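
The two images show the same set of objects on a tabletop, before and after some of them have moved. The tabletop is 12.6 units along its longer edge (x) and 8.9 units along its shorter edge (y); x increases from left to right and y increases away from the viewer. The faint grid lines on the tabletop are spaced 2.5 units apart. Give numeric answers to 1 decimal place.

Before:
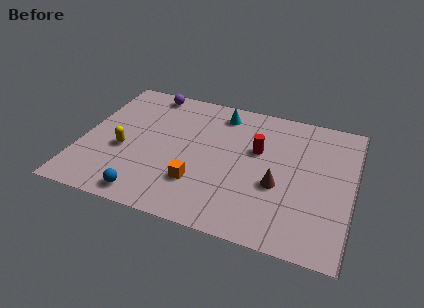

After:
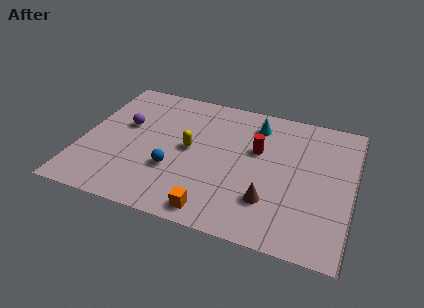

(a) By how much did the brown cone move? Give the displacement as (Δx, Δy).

(-0.3, -1.1)

The brown cone started near (9.2, 3.5) and ended near (8.9, 2.4).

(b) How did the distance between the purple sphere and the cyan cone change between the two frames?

+2.8

Before: roughly 3.5 units apart; after: 6.3. That's 2.8 units further apart.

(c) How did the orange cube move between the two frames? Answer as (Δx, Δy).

(0.9, -1.5)

From the two frames, the orange cube sits at roughly (5.6, 2.5) before and (6.5, 1.0) after.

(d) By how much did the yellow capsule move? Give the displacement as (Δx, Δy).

(3.0, 1.0)

The yellow capsule started near (2.0, 3.6) and ended near (5.0, 4.6).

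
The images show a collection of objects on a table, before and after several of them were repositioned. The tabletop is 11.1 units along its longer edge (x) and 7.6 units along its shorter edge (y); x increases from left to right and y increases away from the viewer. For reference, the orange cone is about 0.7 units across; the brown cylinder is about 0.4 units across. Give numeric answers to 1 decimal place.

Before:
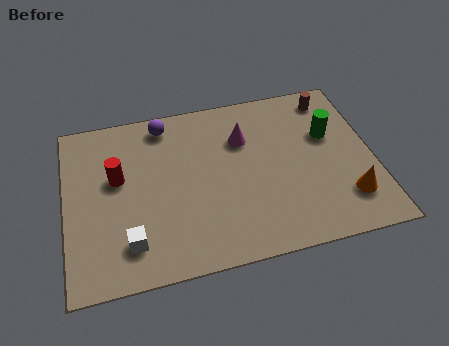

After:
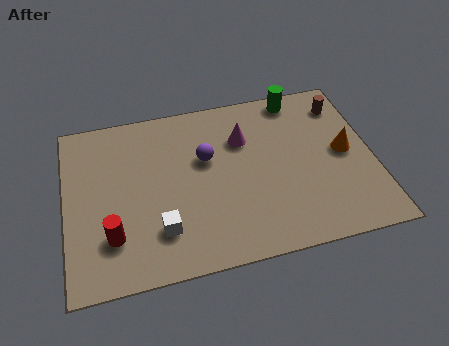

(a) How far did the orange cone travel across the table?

2.1

From (10.0, 1.8) to (10.1, 3.9), the orange cone covered √(0.1² + 2.1²) ≈ 2.1 units.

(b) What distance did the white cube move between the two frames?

1.1

The white cube moved from about (2.2, 1.6) to (3.3, 1.9), a distance of √(1.1² + 0.3²) ≈ 1.1.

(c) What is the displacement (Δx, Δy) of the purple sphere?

(1.4, -1.9)

From the two frames, the purple sphere sits at roughly (3.7, 6.6) before and (5.1, 4.7) after.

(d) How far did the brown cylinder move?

0.6

From (9.8, 6.5) to (10.2, 6.1), the brown cylinder covered √(0.4² + 0.4²) ≈ 0.6 units.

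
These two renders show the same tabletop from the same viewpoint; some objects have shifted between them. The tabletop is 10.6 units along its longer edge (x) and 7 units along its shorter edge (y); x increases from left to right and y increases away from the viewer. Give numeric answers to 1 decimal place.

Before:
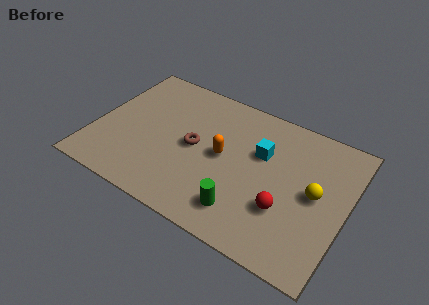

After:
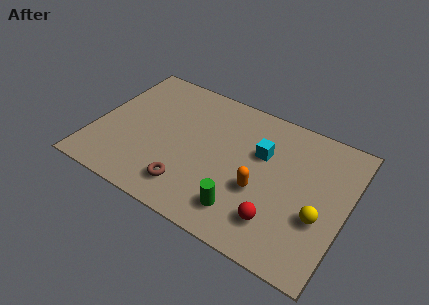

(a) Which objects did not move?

the green cylinder and the cyan cube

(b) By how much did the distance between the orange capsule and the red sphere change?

-1.7

The distance was about 3.1 in the first image and 1.4 in the second, so they moved 1.7 units closer together.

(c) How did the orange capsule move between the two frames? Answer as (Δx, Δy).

(1.7, -0.9)

From the two frames, the orange capsule sits at roughly (5.4, 3.6) before and (7.1, 2.7) after.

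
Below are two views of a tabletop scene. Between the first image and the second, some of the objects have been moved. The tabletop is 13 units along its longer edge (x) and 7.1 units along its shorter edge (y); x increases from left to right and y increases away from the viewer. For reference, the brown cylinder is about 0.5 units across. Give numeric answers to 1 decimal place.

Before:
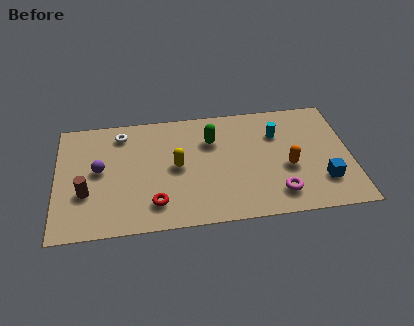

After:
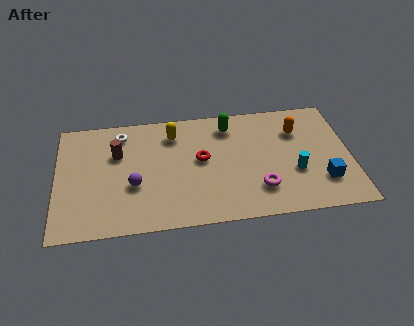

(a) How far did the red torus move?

3.2

The red torus was near (4.3, 1.5) before and (6.4, 3.9) after, so it travelled √(2.1² + 2.4²) ≈ 3.2 units.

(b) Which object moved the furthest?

the red torus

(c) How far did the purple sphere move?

1.9

The purple sphere was near (1.9, 3.8) before and (3.4, 2.7) after, so it travelled √(1.5² + 1.1²) ≈ 1.9 units.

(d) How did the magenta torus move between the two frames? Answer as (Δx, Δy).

(-0.8, 0.4)

The magenta torus was at about (9.7, 1.4) and moved to about (8.9, 1.8).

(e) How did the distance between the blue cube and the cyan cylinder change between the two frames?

-2.2

They were about 3.6 units apart before and 1.4 after — 2.2 units closer together.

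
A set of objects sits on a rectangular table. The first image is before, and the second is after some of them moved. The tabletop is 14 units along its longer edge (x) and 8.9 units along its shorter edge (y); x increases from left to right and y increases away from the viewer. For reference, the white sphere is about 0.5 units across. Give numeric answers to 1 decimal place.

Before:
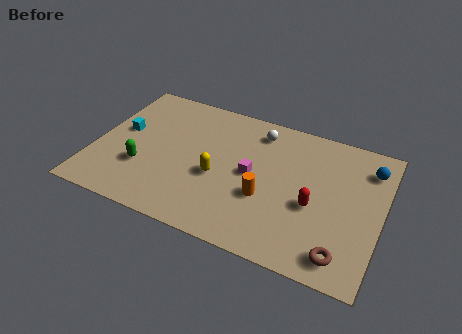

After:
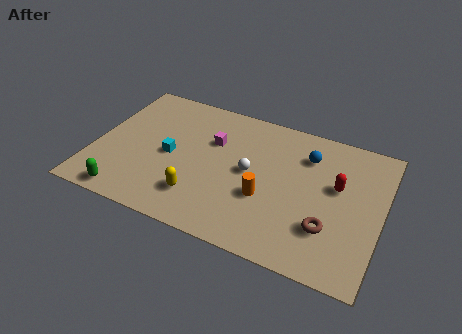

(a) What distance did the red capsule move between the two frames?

1.9

The red capsule moved from about (10.8, 3.7) to (11.8, 5.3), a distance of √(1.0² + 1.6²) ≈ 1.9.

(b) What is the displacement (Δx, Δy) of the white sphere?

(-0.1, -2.8)

From the two frames, the white sphere sits at roughly (7.7, 7.4) before and (7.6, 4.6) after.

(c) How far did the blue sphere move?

3.0

From (13.2, 7.0) to (10.2, 6.7), the blue sphere covered √(3.0² + 0.3²) ≈ 3.0 units.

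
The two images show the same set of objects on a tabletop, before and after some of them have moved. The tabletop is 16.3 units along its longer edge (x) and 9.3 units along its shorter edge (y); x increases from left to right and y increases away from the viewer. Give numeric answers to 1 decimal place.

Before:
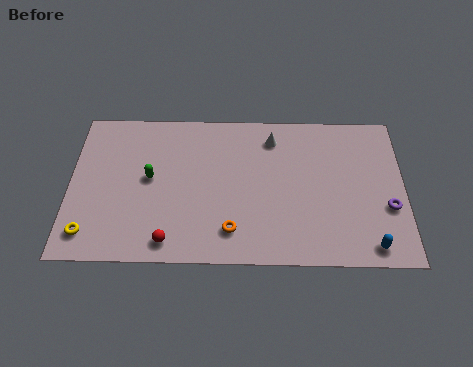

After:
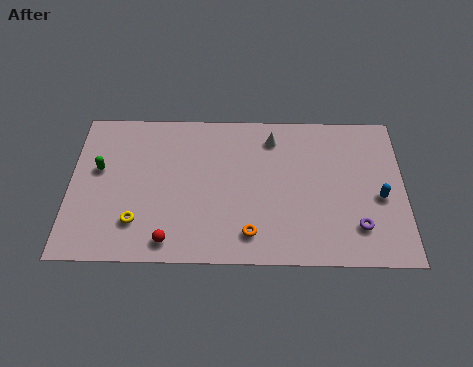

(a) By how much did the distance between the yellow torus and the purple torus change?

-3.9

The distance was about 14.6 in the first image and 10.7 in the second, so they moved 3.9 units closer together.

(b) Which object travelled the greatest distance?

the blue capsule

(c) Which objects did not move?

the red sphere and the white cone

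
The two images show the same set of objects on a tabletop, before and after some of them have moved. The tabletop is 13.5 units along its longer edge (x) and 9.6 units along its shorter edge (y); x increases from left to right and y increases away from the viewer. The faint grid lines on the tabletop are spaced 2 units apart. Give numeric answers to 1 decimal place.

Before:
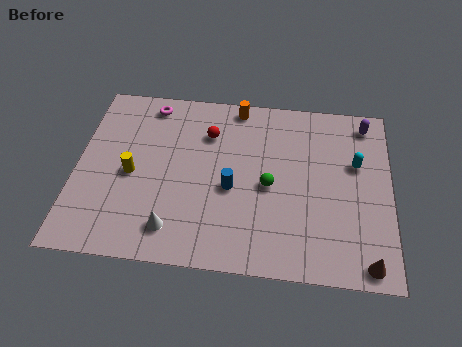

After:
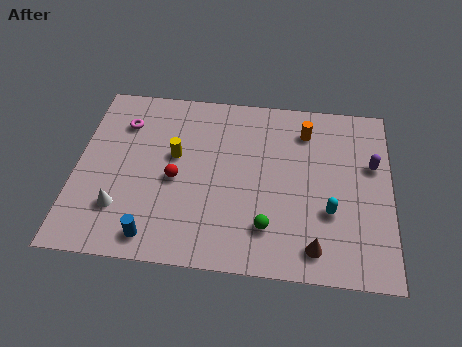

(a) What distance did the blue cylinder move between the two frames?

4.3

The blue cylinder was near (6.7, 4.1) before and (3.5, 1.2) after, so it travelled √(3.2² + 2.9²) ≈ 4.3 units.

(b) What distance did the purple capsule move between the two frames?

2.3

From (12.4, 8.3) to (12.7, 6.0), the purple capsule covered √(0.3² + 2.3²) ≈ 2.3 units.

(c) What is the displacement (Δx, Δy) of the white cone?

(-2.3, 0.8)

The white cone was at about (4.3, 1.7) and moved to about (2.0, 2.5).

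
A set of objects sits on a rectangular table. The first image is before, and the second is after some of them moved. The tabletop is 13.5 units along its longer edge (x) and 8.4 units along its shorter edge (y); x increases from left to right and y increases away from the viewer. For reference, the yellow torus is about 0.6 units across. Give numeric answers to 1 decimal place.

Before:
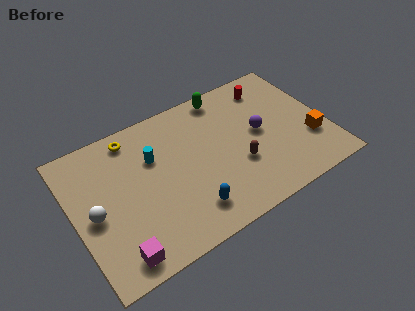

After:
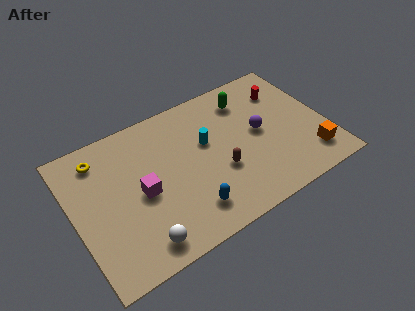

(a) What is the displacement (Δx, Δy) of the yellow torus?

(-1.8, -0.4)

From the two frames, the yellow torus sits at roughly (3.5, 7.3) before and (1.7, 6.9) after.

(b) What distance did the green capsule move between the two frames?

1.4

The green capsule was near (8.6, 7.5) before and (9.7, 6.7) after, so it travelled √(1.1² + 0.8²) ≈ 1.4 units.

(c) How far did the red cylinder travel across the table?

0.9

The red cylinder moved from about (11.0, 6.9) to (11.7, 6.3), a distance of √(0.7² + 0.6²) ≈ 0.9.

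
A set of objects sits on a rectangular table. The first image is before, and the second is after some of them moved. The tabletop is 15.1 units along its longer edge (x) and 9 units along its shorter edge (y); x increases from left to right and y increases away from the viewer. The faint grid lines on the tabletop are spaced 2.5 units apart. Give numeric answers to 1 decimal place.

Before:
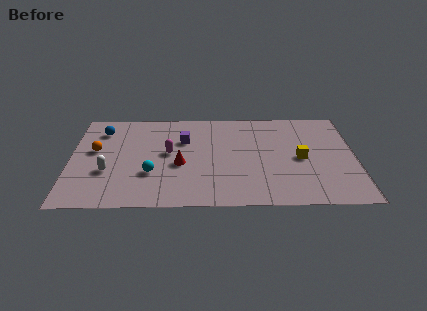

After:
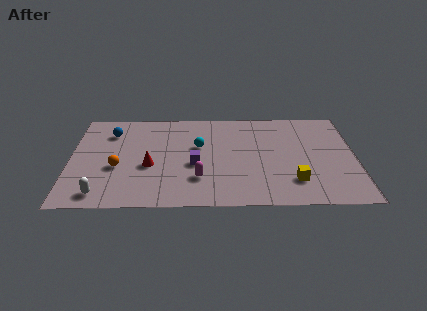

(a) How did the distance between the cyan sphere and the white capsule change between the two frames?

+4.4

They were about 2.3 units apart before and 6.7 after — 4.4 units further apart.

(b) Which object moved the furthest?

the cyan sphere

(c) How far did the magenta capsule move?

2.9

From (5.2, 4.9) to (6.8, 2.5), the magenta capsule covered √(1.6² + 2.4²) ≈ 2.9 units.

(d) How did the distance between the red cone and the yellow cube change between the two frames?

+1.3

Before: roughly 6.4 units apart; after: 7.7. That's 1.3 units further apart.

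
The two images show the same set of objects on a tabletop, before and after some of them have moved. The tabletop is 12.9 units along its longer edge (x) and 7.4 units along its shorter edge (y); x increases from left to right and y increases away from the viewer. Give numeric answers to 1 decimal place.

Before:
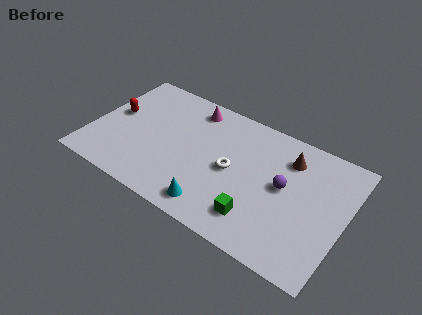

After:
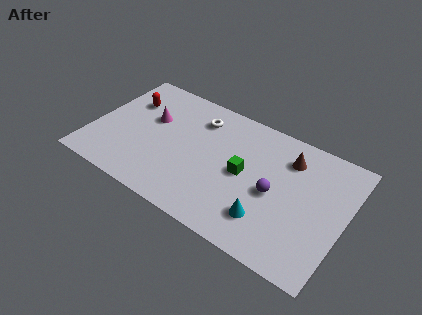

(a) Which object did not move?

the brown cone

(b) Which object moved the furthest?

the white torus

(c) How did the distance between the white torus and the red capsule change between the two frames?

-2.6

The distance was about 6.2 in the first image and 3.6 in the second, so they moved 2.6 units closer together.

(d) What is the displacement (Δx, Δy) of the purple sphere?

(-0.4, -0.6)

The purple sphere was at about (9.8, 4.0) and moved to about (9.4, 3.4).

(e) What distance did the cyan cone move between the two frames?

2.7

From (6.7, 1.1) to (9.3, 1.8), the cyan cone covered √(2.6² + 0.7²) ≈ 2.7 units.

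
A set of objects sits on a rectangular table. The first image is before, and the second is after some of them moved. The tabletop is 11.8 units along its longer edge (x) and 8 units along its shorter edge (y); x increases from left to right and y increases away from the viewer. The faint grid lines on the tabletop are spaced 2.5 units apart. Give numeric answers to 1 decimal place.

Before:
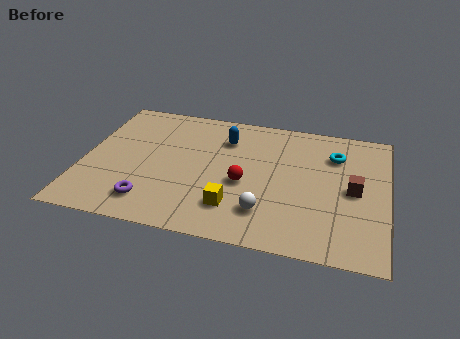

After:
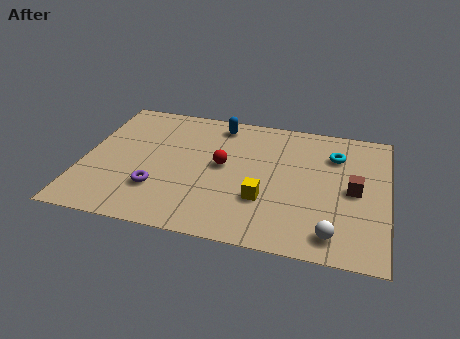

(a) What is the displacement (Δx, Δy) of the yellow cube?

(1.1, 0.7)

From the two frames, the yellow cube sits at roughly (6.0, 1.9) before and (7.1, 2.6) after.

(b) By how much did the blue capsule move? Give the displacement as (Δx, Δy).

(-0.3, 0.9)

From the two frames, the blue capsule sits at roughly (5.4, 6.0) before and (5.1, 6.9) after.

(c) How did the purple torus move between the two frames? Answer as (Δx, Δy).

(0.2, 0.8)

The purple torus started near (2.8, 1.5) and ended near (3.0, 2.3).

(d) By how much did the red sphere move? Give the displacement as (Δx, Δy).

(-0.9, 0.9)

From the two frames, the red sphere sits at roughly (6.3, 3.4) before and (5.4, 4.3) after.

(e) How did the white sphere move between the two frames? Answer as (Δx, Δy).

(2.6, -0.7)

The white sphere was at about (7.2, 1.9) and moved to about (9.8, 1.2).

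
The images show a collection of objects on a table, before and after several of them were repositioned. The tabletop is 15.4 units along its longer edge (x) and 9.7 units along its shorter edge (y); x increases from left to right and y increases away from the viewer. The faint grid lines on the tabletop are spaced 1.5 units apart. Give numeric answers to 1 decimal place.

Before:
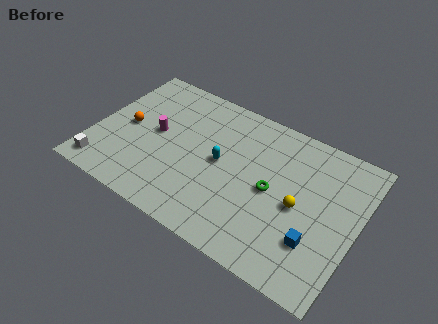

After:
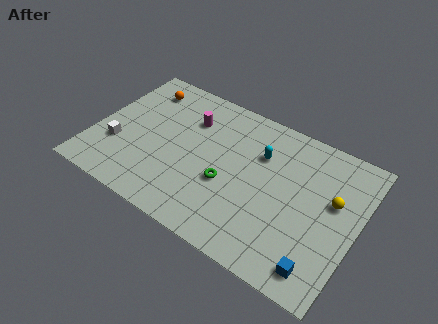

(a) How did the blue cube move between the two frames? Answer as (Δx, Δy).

(0.5, -1.4)

From the two frames, the blue cube sits at roughly (13.3, 2.8) before and (13.8, 1.4) after.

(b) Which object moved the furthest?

the orange sphere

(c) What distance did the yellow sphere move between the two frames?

2.2

From (12.1, 4.5) to (13.9, 5.8), the yellow sphere covered √(1.8² + 1.3²) ≈ 2.2 units.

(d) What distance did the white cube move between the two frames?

2.0

From (1.0, 1.3) to (1.5, 3.2), the white cube covered √(0.5² + 1.9²) ≈ 2.0 units.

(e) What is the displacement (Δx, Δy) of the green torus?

(-2.5, -0.9)

The green torus started near (10.5, 4.7) and ended near (8.0, 3.8).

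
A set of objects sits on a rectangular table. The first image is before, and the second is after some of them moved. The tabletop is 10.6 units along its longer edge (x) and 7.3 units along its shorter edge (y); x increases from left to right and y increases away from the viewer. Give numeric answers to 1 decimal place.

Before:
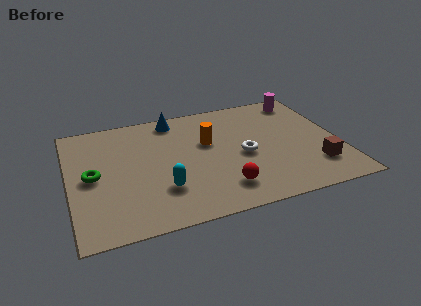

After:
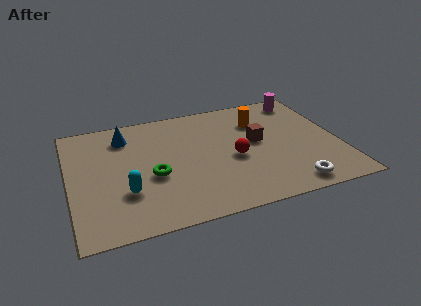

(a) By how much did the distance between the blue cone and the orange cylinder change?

+3.1

They were about 2.2 units apart before and 5.3 after — 3.1 units further apart.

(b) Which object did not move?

the magenta cylinder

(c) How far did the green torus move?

2.4

The green torus was near (0.9, 3.6) before and (3.2, 3.0) after, so it travelled √(2.3² + 0.6²) ≈ 2.4 units.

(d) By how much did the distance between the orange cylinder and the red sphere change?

-0.6

They were about 3.0 units apart before and 2.4 after — 0.6 units closer together.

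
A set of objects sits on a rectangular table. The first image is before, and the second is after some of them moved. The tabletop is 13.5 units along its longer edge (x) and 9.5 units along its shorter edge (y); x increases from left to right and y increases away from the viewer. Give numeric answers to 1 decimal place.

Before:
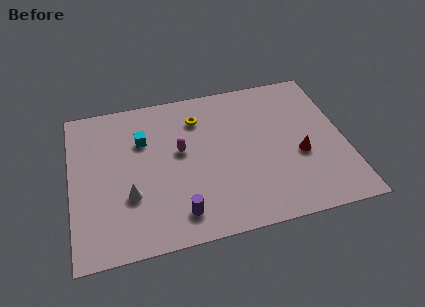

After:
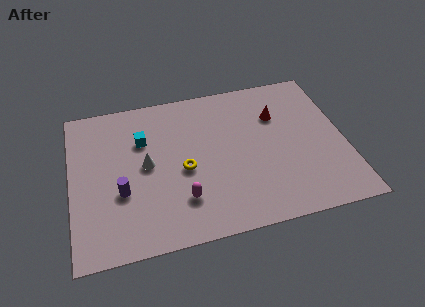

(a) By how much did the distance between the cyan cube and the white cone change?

-1.8

The distance was about 3.4 in the first image and 1.6 in the second, so they moved 1.8 units closer together.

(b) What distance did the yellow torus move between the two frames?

3.2

From (6.4, 7.3) to (5.5, 4.2), the yellow torus covered √(0.9² + 3.1²) ≈ 3.2 units.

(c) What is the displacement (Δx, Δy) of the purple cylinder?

(-2.7, 1.9)

The purple cylinder started near (5.1, 1.6) and ended near (2.4, 3.5).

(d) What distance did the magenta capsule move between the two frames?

3.0

From (5.4, 5.4) to (5.3, 2.4), the magenta capsule covered √(0.1² + 3.0²) ≈ 3.0 units.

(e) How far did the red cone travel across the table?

2.9

The red cone was near (11.2, 3.8) before and (10.3, 6.6) after, so it travelled √(0.9² + 2.8²) ≈ 2.9 units.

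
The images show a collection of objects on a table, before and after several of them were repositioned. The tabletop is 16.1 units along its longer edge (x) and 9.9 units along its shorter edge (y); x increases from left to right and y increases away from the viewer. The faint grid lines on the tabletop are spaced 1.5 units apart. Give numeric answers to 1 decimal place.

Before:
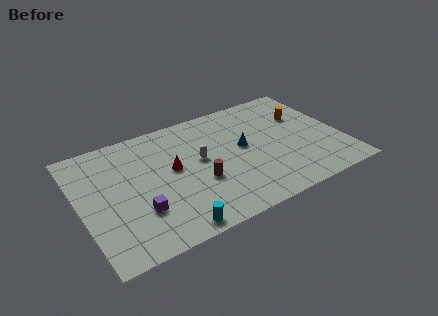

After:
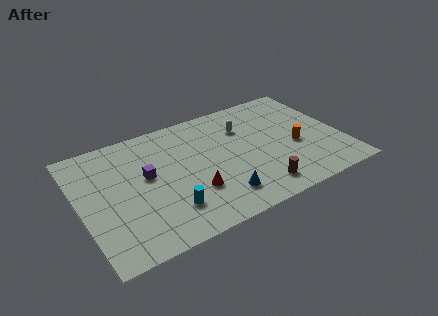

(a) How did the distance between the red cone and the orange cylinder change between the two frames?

-1.8

They were about 8.5 units apart before and 6.7 after — 1.8 units closer together.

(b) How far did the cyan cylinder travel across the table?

1.5

The cyan cylinder was near (5.0, 0.9) before and (5.0, 2.4) after, so it travelled √(0.0² + 1.5²) ≈ 1.5 units.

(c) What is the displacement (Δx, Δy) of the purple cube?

(0.8, 2.6)

The purple cube started near (3.3, 3.0) and ended near (4.1, 5.6).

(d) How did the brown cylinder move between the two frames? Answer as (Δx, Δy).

(3.3, -2.1)

The brown cylinder started near (7.1, 3.7) and ended near (10.4, 1.6).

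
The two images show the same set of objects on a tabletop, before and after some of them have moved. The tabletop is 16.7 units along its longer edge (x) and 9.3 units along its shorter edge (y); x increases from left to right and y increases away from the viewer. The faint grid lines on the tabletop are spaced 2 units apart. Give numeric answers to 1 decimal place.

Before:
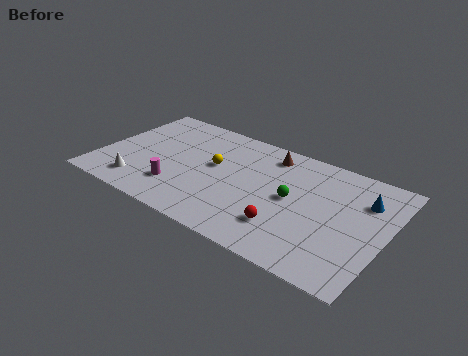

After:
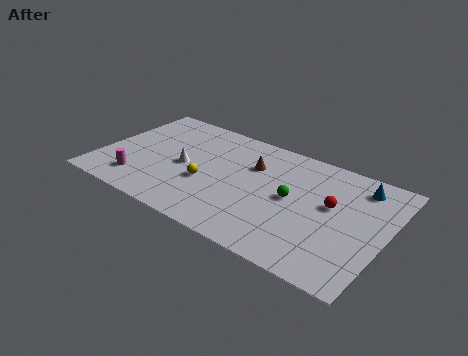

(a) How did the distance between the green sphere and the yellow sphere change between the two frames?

+0.3

Before: roughly 4.7 units apart; after: 5.0. That's 0.3 units further apart.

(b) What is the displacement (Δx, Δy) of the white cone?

(2.2, 2.7)

The white cone was at about (2.7, 1.7) and moved to about (4.9, 4.4).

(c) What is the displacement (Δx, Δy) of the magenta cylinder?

(-2.3, -0.5)

The magenta cylinder started near (4.9, 2.4) and ended near (2.6, 1.9).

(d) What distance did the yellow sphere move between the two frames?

1.7

From (6.6, 5.3) to (6.4, 3.6), the yellow sphere covered √(0.2² + 1.7²) ≈ 1.7 units.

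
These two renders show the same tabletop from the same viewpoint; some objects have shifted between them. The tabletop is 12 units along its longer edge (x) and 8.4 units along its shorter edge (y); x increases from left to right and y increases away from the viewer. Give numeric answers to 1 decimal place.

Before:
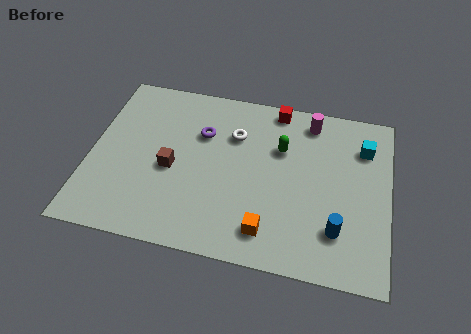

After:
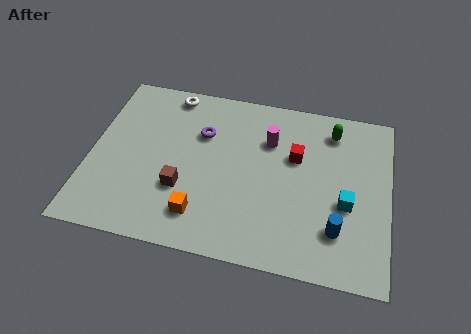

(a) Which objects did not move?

the purple torus and the blue cylinder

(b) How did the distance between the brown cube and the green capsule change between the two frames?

+2.4

The distance was about 4.7 in the first image and 7.1 in the second, so they moved 2.4 units further apart.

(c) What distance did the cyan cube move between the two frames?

3.0

From (10.9, 6.3) to (10.3, 3.4), the cyan cube covered √(0.6² + 2.9²) ≈ 3.0 units.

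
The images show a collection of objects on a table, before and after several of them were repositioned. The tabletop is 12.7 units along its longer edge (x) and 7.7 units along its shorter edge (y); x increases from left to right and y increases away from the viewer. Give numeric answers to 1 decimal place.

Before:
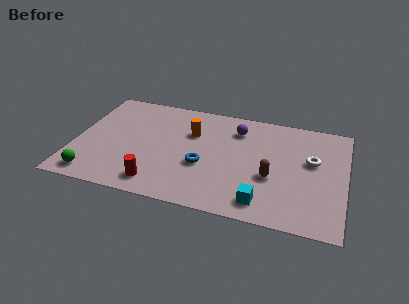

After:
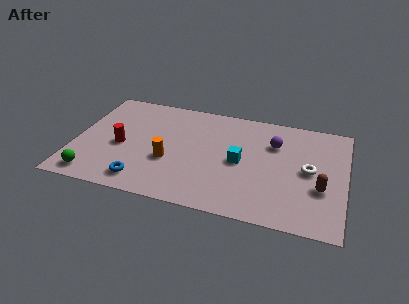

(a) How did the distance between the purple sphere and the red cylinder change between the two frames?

+1.5

The distance was about 5.9 in the first image and 7.4 in the second, so they moved 1.5 units further apart.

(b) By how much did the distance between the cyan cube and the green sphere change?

-0.7

Before: roughly 7.9 units apart; after: 7.2. That's 0.7 units closer together.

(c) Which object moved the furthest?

the blue torus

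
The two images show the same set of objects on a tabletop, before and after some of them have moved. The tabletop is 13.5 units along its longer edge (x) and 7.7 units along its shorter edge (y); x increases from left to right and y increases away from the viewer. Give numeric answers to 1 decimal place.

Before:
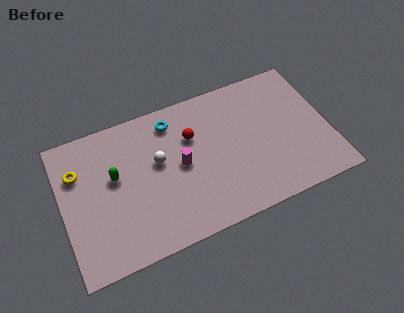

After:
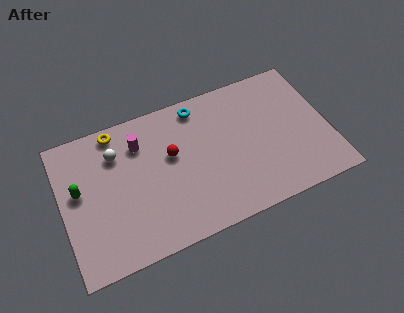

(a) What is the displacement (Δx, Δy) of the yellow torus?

(2.1, 1.5)

The yellow torus started near (0.9, 5.4) and ended near (3.0, 6.9).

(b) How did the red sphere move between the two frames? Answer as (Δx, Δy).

(-1.1, -0.6)

The red sphere started near (6.7, 5.2) and ended near (5.6, 4.6).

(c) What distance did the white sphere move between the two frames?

2.3

The white sphere was near (4.9, 4.5) before and (2.9, 5.7) after, so it travelled √(2.0² + 1.2²) ≈ 2.3 units.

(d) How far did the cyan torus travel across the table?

1.4

The cyan torus moved from about (5.8, 6.4) to (7.2, 6.7), a distance of √(1.4² + 0.3²) ≈ 1.4.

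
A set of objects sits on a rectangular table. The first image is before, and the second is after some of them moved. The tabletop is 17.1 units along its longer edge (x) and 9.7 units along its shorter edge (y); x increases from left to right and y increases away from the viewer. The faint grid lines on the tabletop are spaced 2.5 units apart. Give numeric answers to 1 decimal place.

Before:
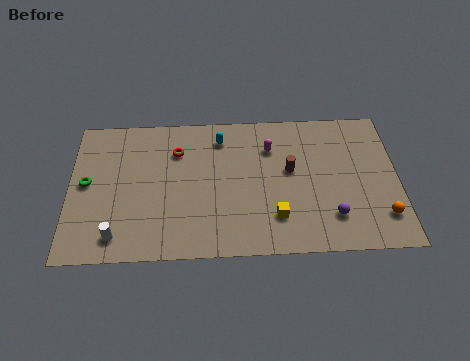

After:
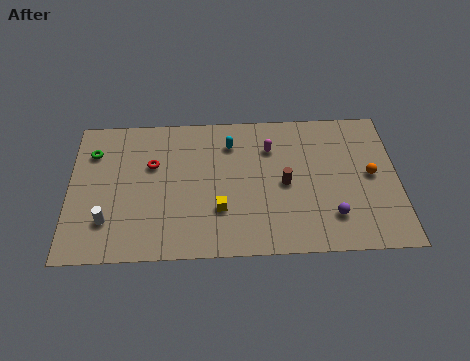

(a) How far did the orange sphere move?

2.8

The orange sphere moved from about (16.2, 2.2) to (15.7, 5.0), a distance of √(0.5² + 2.8²) ≈ 2.8.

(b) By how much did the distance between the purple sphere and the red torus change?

+0.8

The distance was about 9.3 in the first image and 10.1 in the second, so they moved 0.8 units further apart.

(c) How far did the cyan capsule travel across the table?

0.6

The cyan capsule was near (7.9, 7.9) before and (8.4, 7.5) after, so it travelled √(0.5² + 0.4²) ≈ 0.6 units.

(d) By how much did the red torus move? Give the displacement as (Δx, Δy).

(-1.3, -0.9)

The red torus started near (5.6, 7.1) and ended near (4.3, 6.2).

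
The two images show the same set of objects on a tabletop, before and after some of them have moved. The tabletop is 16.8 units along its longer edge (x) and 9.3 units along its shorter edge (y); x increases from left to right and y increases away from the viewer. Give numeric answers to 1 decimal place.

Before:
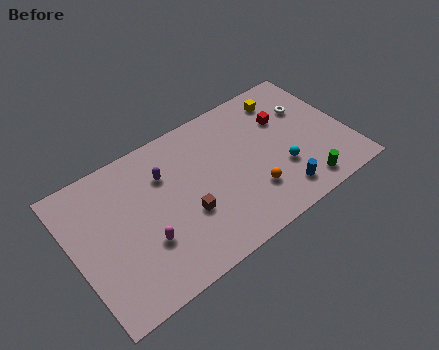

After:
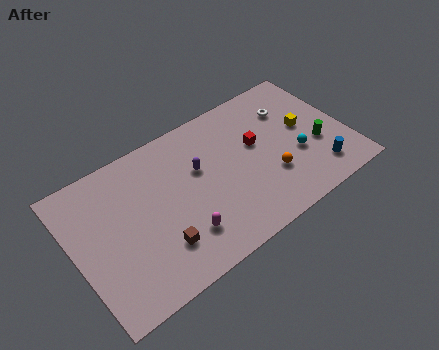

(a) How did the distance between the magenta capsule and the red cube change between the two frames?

-3.6

The distance was about 9.8 in the first image and 6.2 in the second, so they moved 3.6 units closer together.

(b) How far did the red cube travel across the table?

2.1

The red cube was near (13.3, 6.3) before and (11.4, 5.5) after, so it travelled √(1.9² + 0.8²) ≈ 2.1 units.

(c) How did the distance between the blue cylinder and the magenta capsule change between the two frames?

+0.3

Before: roughly 8.2 units apart; after: 8.5. That's 0.3 units further apart.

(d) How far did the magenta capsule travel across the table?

2.2

The magenta capsule was near (4.0, 3.1) before and (6.1, 2.3) after, so it travelled √(2.1² + 0.8²) ≈ 2.2 units.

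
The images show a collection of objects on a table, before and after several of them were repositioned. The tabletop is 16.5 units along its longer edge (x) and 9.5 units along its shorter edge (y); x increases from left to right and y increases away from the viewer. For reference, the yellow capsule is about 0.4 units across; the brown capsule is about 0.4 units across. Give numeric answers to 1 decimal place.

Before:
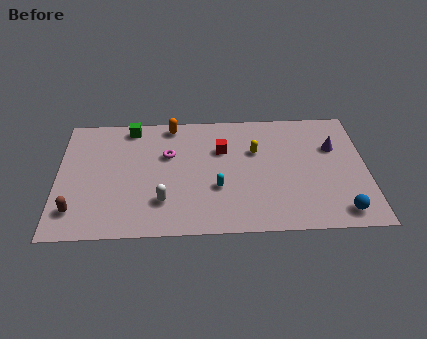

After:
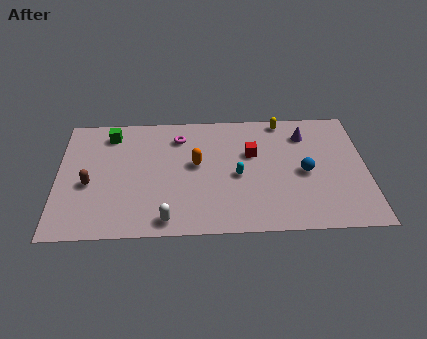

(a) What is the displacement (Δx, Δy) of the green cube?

(-1.1, -0.5)

The green cube was at about (3.9, 8.4) and moved to about (2.8, 7.9).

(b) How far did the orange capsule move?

3.5

The orange capsule was near (6.1, 8.5) before and (7.4, 5.3) after, so it travelled √(1.3² + 3.2²) ≈ 3.5 units.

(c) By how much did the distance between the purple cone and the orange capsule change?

-2.7

They were about 9.0 units apart before and 6.3 after — 2.7 units closer together.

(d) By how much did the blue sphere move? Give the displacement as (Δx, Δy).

(-1.8, 3.1)

The blue sphere started near (15.0, 1.3) and ended near (13.2, 4.4).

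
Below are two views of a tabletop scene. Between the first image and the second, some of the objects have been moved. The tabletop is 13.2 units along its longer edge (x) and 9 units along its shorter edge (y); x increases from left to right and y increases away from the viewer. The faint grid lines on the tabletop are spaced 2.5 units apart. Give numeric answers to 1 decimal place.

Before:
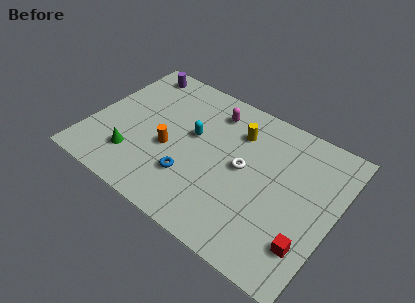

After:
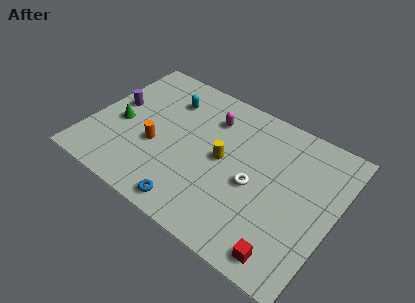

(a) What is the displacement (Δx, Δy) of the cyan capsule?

(-1.7, 1.6)

The cyan capsule was at about (5.4, 5.2) and moved to about (3.7, 6.8).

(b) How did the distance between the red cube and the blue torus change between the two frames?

-1.3

They were about 6.4 units apart before and 5.1 after — 1.3 units closer together.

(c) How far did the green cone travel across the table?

2.0

The green cone was near (2.7, 2.2) before and (1.6, 3.9) after, so it travelled √(1.1² + 1.7²) ≈ 2.0 units.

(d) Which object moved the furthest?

the purple cylinder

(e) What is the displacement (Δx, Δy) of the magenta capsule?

(0.0, -0.5)

The magenta capsule was at about (6.1, 7.3) and moved to about (6.1, 6.8).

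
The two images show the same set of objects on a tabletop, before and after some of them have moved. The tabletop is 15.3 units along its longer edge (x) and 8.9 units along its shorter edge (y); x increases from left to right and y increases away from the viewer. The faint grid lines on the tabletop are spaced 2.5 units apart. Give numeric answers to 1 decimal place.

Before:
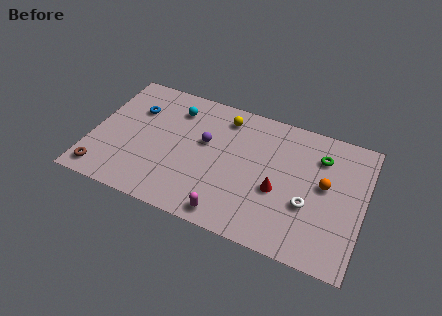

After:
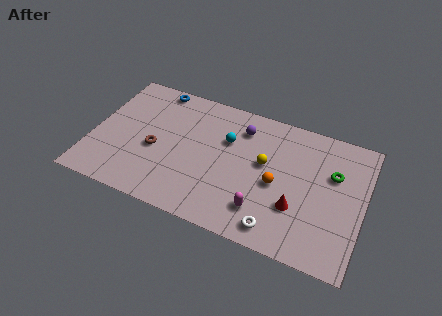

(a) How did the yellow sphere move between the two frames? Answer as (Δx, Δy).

(2.5, -2.3)

The yellow sphere started near (7.2, 7.4) and ended near (9.7, 5.1).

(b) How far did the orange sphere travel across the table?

2.8

The orange sphere moved from about (13.1, 4.9) to (10.5, 4.0), a distance of √(2.6² + 0.9²) ≈ 2.8.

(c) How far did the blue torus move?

2.1

The blue torus was near (2.2, 6.2) before and (3.1, 8.1) after, so it travelled √(0.9² + 1.9²) ≈ 2.1 units.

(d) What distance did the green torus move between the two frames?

1.2

From (12.7, 6.7) to (13.5, 5.8), the green torus covered √(0.8² + 0.9²) ≈ 1.2 units.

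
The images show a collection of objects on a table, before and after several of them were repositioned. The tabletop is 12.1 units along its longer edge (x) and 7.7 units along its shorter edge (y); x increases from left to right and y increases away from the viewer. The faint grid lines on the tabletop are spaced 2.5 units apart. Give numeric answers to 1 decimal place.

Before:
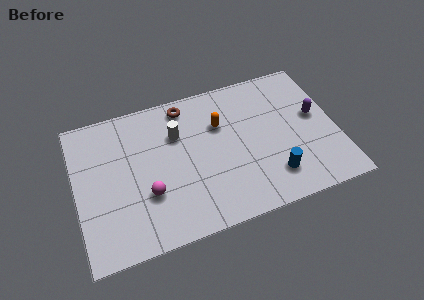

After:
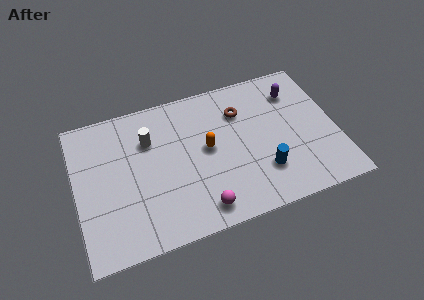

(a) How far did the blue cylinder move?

0.6

From (8.9, 1.7) to (8.5, 2.1), the blue cylinder covered √(0.4² + 0.4²) ≈ 0.6 units.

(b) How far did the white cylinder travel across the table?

1.3

From (4.8, 5.3) to (3.5, 5.4), the white cylinder covered √(1.3² + 0.1²) ≈ 1.3 units.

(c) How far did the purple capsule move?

1.8

From (11.2, 4.3) to (10.4, 5.9), the purple capsule covered √(0.8² + 1.6²) ≈ 1.8 units.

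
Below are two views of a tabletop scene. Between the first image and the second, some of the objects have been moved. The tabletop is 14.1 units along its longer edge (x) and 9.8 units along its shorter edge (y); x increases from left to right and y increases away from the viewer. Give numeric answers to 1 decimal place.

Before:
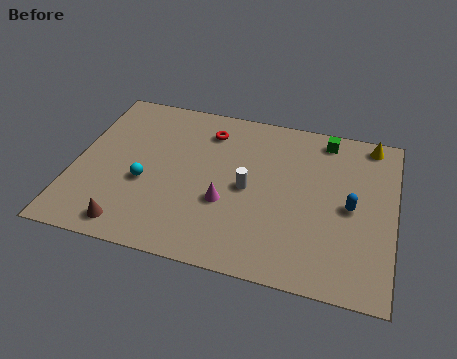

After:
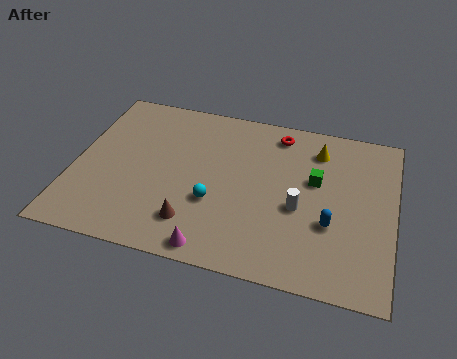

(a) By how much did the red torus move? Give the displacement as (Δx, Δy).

(3.1, 0.6)

The red torus started near (5.7, 7.8) and ended near (8.8, 8.4).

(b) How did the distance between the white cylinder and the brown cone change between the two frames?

-1.1

Before: roughly 6.0 units apart; after: 4.9. That's 1.1 units closer together.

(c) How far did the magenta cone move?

2.7

The magenta cone moved from about (6.8, 3.6) to (6.5, 0.9), a distance of √(0.3² + 2.7²) ≈ 2.7.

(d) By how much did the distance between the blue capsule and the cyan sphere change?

-3.9

Before: roughly 9.0 units apart; after: 5.1. That's 3.9 units closer together.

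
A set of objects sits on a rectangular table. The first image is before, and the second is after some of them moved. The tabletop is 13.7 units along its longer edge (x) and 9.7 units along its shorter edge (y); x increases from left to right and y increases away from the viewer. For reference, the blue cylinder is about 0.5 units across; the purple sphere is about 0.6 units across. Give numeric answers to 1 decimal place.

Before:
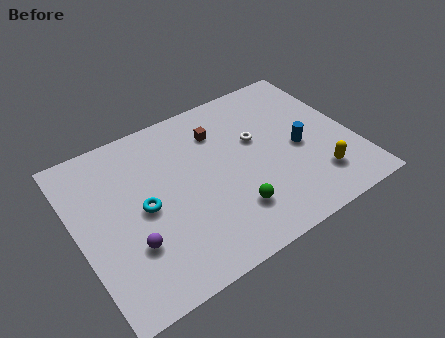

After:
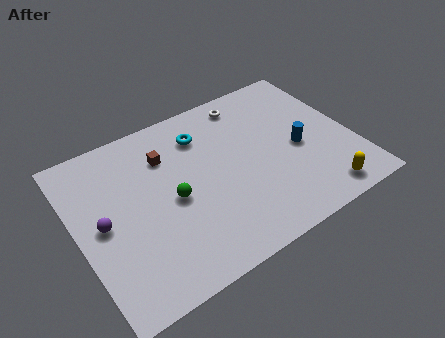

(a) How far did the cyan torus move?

4.4

From (3.2, 4.7) to (6.6, 7.5), the cyan torus covered √(3.4² + 2.8²) ≈ 4.4 units.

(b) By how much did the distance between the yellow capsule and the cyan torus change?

-0.7

Before: roughly 8.7 units apart; after: 8.0. That's 0.7 units closer together.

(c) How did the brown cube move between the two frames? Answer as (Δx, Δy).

(-2.7, -0.2)

The brown cube started near (7.4, 7.3) and ended near (4.7, 7.1).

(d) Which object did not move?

the blue cylinder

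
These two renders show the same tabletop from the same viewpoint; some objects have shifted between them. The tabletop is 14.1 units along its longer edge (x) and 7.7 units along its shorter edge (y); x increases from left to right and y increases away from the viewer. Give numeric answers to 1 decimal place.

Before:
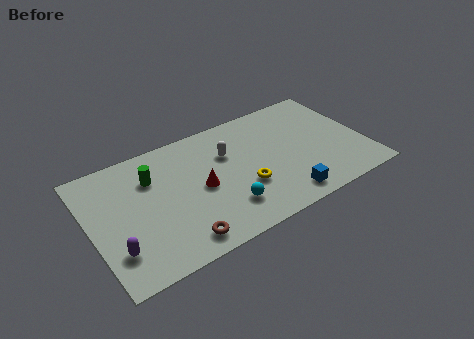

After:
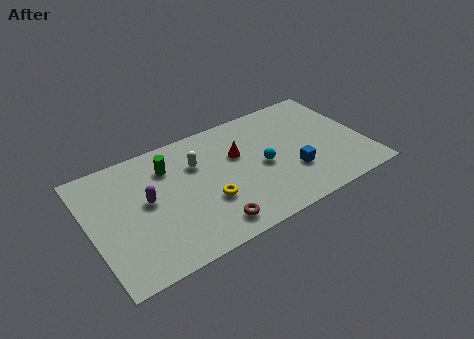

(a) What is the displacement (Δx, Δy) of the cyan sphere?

(2.2, 1.7)

The cyan sphere started near (6.6, 1.9) and ended near (8.8, 3.6).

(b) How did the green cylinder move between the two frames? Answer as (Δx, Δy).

(0.9, 0.3)

The green cylinder was at about (3.3, 5.5) and moved to about (4.2, 5.8).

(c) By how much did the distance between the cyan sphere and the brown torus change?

+1.3

Before: roughly 2.6 units apart; after: 3.9. That's 1.3 units further apart.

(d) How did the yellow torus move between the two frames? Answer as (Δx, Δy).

(-1.9, 0.0)

The yellow torus was at about (7.7, 2.7) and moved to about (5.8, 2.7).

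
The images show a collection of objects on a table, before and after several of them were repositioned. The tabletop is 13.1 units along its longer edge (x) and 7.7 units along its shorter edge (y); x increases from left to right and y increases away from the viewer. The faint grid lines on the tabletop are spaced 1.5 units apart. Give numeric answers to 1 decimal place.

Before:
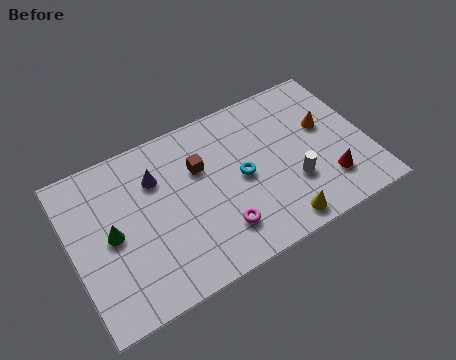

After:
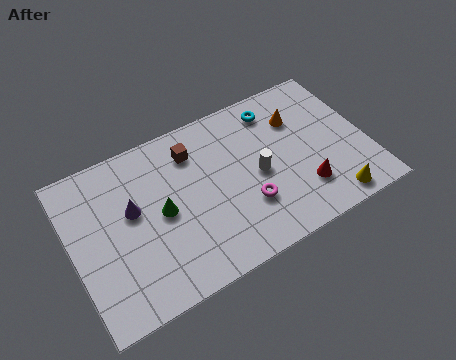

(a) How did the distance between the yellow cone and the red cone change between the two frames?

-1.0

Before: roughly 2.6 units apart; after: 1.6. That's 1.0 units closer together.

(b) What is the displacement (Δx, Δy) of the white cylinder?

(-1.4, 1.1)

The white cylinder started near (9.6, 2.5) and ended near (8.2, 3.6).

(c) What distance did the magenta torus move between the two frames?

1.4

The magenta torus moved from about (6.2, 1.8) to (7.5, 2.4), a distance of √(1.3² + 0.6²) ≈ 1.4.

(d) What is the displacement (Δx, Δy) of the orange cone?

(-1.1, 0.9)

The orange cone started near (11.4, 4.6) and ended near (10.3, 5.5).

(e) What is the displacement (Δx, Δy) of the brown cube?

(-0.2, 0.9)

The brown cube started near (5.8, 5.1) and ended near (5.6, 6.0).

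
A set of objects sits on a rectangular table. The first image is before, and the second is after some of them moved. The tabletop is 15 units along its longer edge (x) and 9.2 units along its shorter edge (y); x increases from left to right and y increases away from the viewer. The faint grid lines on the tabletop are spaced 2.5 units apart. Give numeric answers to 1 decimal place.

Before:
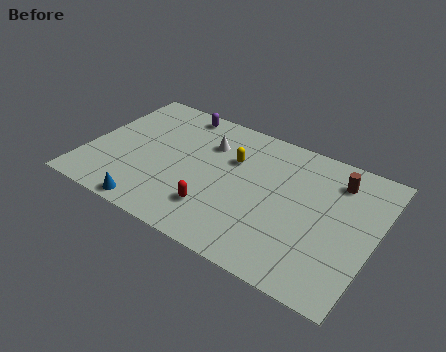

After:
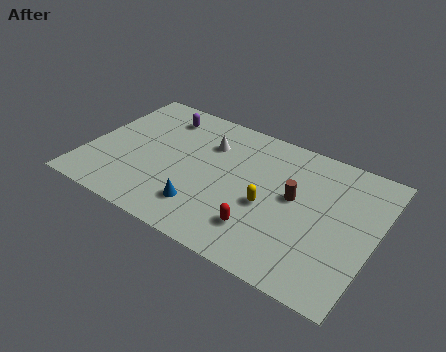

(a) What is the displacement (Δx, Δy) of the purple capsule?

(-0.8, -0.7)

The purple capsule was at about (4.1, 8.2) and moved to about (3.3, 7.5).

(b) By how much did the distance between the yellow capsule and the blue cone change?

-2.7

The distance was about 6.3 in the first image and 3.6 in the second, so they moved 2.7 units closer together.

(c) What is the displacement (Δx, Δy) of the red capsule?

(2.4, -0.1)

The red capsule started near (7.1, 2.3) and ended near (9.5, 2.2).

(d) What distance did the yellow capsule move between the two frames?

3.1

From (7.4, 6.1) to (9.6, 3.9), the yellow capsule covered √(2.2² + 2.2²) ≈ 3.1 units.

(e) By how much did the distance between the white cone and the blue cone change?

-1.6

The distance was about 6.1 in the first image and 4.5 in the second, so they moved 1.6 units closer together.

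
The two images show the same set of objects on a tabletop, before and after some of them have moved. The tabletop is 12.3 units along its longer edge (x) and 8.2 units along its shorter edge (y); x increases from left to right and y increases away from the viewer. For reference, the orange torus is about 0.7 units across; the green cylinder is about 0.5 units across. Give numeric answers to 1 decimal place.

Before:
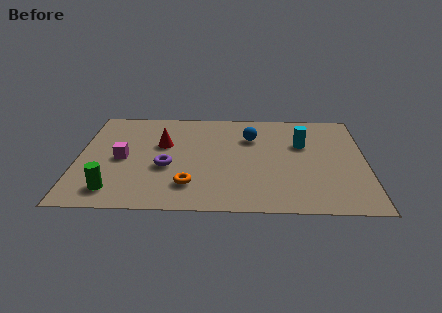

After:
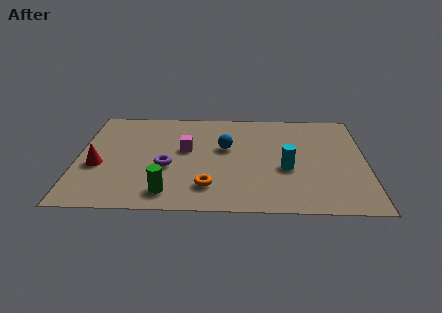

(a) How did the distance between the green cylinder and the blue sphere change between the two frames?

-3.0

They were about 7.3 units apart before and 4.3 after — 3.0 units closer together.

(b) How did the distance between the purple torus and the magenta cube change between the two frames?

-0.4

They were about 2.0 units apart before and 1.6 after — 0.4 units closer together.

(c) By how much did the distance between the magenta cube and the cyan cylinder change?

-3.3

Before: roughly 7.8 units apart; after: 4.5. That's 3.3 units closer together.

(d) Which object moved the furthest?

the red cone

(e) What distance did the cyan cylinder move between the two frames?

2.1

From (9.6, 5.3) to (8.9, 3.3), the cyan cylinder covered √(0.7² + 2.0²) ≈ 2.1 units.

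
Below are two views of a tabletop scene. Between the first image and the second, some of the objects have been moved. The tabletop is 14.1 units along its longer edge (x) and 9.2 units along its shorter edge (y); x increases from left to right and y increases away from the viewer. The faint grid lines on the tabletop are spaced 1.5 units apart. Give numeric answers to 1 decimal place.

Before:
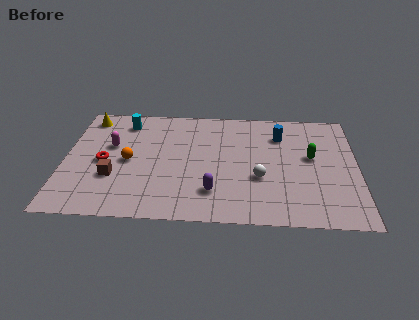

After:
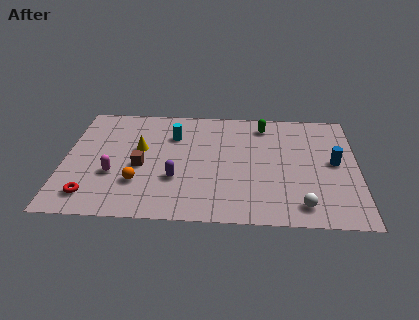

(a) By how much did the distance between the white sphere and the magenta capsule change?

+1.7

They were about 7.5 units apart before and 9.2 after — 1.7 units further apart.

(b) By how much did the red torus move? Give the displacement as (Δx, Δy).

(-0.5, -2.7)

The red torus started near (1.9, 4.3) and ended near (1.4, 1.6).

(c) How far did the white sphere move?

2.8

The white sphere moved from about (9.4, 3.4) to (11.4, 1.4), a distance of √(2.0² + 2.0²) ≈ 2.8.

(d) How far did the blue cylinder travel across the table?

3.3

The blue cylinder was near (10.4, 6.9) before and (13.0, 4.8) after, so it travelled √(2.6² + 2.1²) ≈ 3.3 units.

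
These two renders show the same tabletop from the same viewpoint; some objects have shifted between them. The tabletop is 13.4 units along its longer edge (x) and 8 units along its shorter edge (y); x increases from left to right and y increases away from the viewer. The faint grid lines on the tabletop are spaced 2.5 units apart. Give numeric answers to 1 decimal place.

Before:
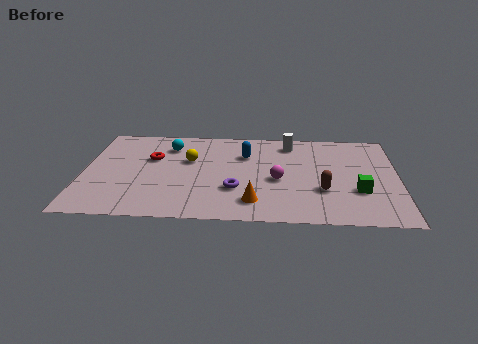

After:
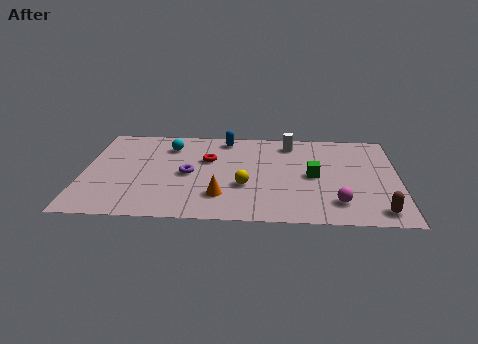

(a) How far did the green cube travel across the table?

2.2

The green cube moved from about (11.7, 2.7) to (9.8, 3.9), a distance of √(1.9² + 1.2²) ≈ 2.2.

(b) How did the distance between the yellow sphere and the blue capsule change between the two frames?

+1.7

Before: roughly 2.5 units apart; after: 4.2. That's 1.7 units further apart.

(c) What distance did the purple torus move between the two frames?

2.3

From (6.5, 2.6) to (4.5, 3.8), the purple torus covered √(2.0² + 1.2²) ≈ 2.3 units.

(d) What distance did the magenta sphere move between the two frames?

3.1

The magenta sphere was near (8.3, 3.5) before and (10.8, 1.7) after, so it travelled √(2.5² + 1.8²) ≈ 3.1 units.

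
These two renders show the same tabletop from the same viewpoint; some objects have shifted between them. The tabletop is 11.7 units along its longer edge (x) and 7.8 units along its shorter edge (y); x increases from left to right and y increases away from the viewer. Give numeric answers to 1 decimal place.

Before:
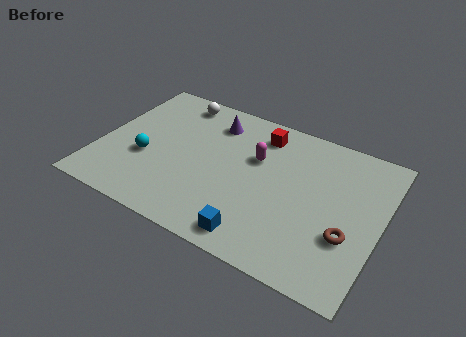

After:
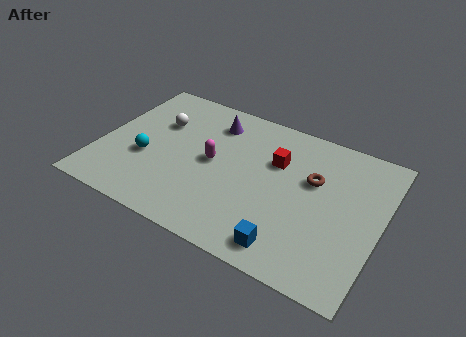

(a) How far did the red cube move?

1.4

The red cube was near (6.4, 6.4) before and (7.2, 5.2) after, so it travelled √(0.8² + 1.2²) ≈ 1.4 units.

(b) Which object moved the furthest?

the brown torus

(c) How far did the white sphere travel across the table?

1.7

The white sphere moved from about (2.7, 6.8) to (2.2, 5.2), a distance of √(0.5² + 1.6²) ≈ 1.7.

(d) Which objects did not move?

the purple cone and the cyan sphere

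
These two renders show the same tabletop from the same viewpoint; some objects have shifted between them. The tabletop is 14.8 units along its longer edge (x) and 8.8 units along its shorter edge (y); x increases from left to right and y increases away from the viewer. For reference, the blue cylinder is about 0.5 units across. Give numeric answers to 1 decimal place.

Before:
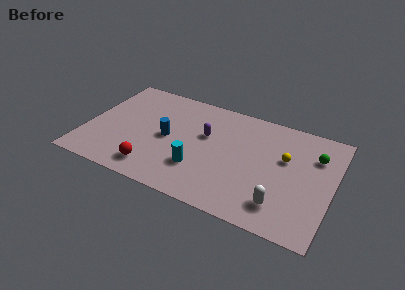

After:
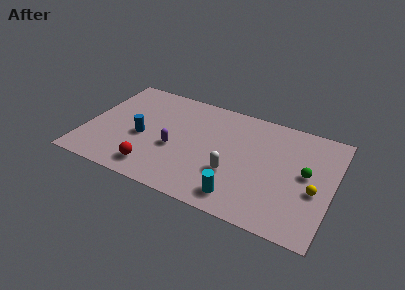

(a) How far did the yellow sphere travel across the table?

2.6

The yellow sphere moved from about (11.9, 5.4) to (13.8, 3.6), a distance of √(1.9² + 1.8²) ≈ 2.6.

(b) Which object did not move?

the red sphere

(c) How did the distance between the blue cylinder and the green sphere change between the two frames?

+0.9

They were about 8.9 units apart before and 9.8 after — 0.9 units further apart.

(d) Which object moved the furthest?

the white capsule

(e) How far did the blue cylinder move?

1.6

The blue cylinder was near (4.9, 4.3) before and (3.4, 3.8) after, so it travelled √(1.5² + 0.5²) ≈ 1.6 units.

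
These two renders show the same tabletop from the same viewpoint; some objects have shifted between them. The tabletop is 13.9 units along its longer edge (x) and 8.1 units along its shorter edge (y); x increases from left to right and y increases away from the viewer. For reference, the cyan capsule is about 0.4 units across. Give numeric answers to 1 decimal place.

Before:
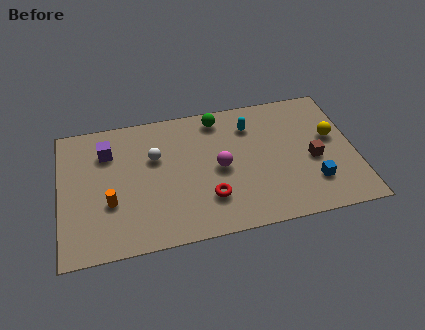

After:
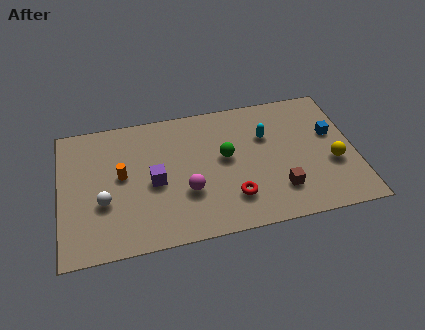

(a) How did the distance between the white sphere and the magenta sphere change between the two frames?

+0.6

Before: roughly 3.3 units apart; after: 3.9. That's 0.6 units further apart.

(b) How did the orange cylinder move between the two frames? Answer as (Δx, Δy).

(0.6, 1.5)

From the two frames, the orange cylinder sits at roughly (2.3, 2.9) before and (2.9, 4.4) after.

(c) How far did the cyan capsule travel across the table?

1.1

From (9.1, 6.2) to (9.8, 5.4), the cyan capsule covered √(0.7² + 0.8²) ≈ 1.1 units.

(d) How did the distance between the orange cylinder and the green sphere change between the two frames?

-1.8

Before: roughly 6.7 units apart; after: 4.9. That's 1.8 units closer together.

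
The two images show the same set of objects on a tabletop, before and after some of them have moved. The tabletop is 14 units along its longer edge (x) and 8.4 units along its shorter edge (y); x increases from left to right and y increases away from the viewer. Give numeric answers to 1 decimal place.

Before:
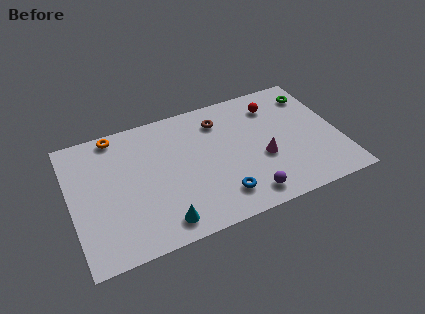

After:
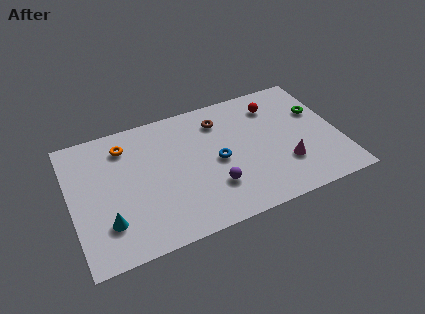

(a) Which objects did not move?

the red sphere and the brown torus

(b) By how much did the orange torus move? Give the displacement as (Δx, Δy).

(0.4, -0.9)

The orange torus started near (2.6, 7.6) and ended near (3.0, 6.7).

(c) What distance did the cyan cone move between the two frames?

2.9

The cyan cone was near (4.4, 1.2) before and (1.7, 2.2) after, so it travelled √(2.7² + 1.0²) ≈ 2.9 units.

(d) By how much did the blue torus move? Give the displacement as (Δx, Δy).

(0.1, 2.3)

The blue torus started near (7.5, 1.7) and ended near (7.6, 4.0).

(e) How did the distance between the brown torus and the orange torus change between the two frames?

-0.5

They were about 5.5 units apart before and 5.0 after — 0.5 units closer together.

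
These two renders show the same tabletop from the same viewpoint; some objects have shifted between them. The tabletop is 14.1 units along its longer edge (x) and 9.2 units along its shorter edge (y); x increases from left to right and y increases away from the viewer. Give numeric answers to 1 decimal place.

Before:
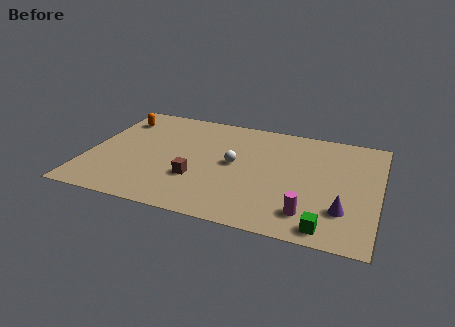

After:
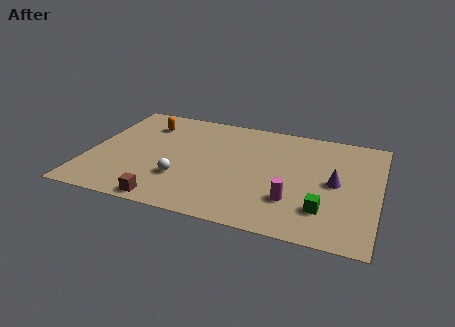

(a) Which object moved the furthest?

the white sphere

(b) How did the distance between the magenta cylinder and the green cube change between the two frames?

+0.3

Before: roughly 1.2 units apart; after: 1.5. That's 0.3 units further apart.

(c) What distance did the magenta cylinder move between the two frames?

1.1

The magenta cylinder moved from about (10.9, 1.8) to (10.1, 2.6), a distance of √(0.8² + 0.8²) ≈ 1.1.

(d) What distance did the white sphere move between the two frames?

3.1

The white sphere moved from about (7.1, 4.8) to (4.7, 2.8), a distance of √(2.4² + 2.0²) ≈ 3.1.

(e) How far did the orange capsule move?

1.4

The orange capsule moved from about (1.1, 7.2) to (2.5, 7.1), a distance of √(1.4² + 0.1²) ≈ 1.4.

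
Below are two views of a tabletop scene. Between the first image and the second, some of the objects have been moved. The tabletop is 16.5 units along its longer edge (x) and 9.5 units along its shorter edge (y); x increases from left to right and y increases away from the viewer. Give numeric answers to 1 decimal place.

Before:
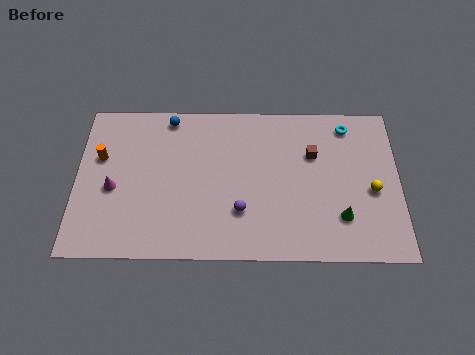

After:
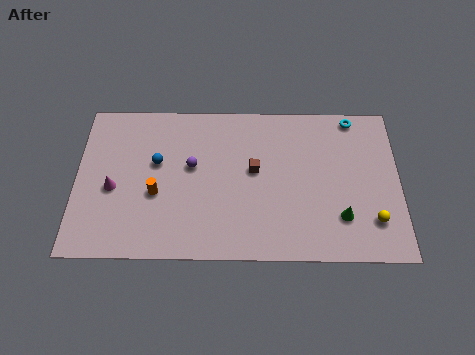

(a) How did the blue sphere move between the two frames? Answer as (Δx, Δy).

(-0.6, -2.8)

The blue sphere was at about (4.7, 8.5) and moved to about (4.1, 5.7).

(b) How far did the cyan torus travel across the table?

0.6

The cyan torus moved from about (13.9, 8.1) to (14.2, 8.6), a distance of √(0.3² + 0.5²) ≈ 0.6.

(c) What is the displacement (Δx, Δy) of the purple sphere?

(-2.5, 2.7)

The purple sphere was at about (8.4, 2.8) and moved to about (5.9, 5.5).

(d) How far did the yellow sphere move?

1.8

From (15.1, 4.1) to (15.1, 2.3), the yellow sphere covered √(0.0² + 1.8²) ≈ 1.8 units.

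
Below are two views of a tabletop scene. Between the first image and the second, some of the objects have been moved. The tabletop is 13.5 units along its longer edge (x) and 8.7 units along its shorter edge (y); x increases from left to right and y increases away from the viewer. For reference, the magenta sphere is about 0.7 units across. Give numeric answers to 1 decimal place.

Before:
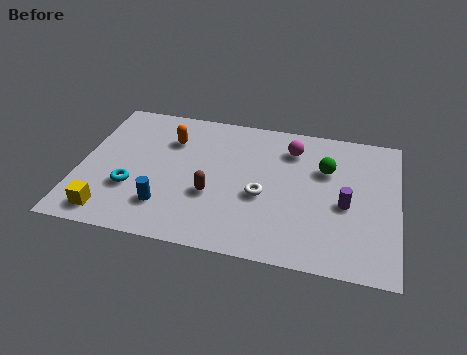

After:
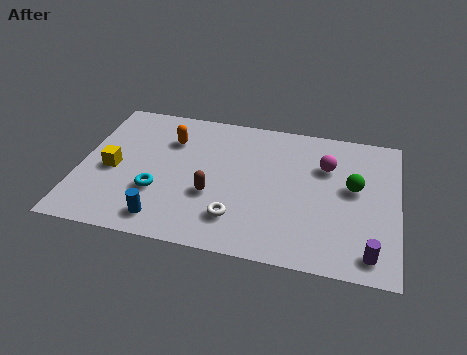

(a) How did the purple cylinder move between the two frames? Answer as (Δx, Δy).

(1.1, -2.6)

The purple cylinder was at about (11.3, 3.8) and moved to about (12.4, 1.2).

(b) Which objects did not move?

the orange capsule and the brown capsule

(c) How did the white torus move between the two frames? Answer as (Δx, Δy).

(-1.0, -1.6)

From the two frames, the white torus sits at roughly (7.8, 3.6) before and (6.8, 2.0) after.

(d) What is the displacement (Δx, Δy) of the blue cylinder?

(0.0, -0.8)

From the two frames, the blue cylinder sits at roughly (3.8, 2.1) before and (3.8, 1.3) after.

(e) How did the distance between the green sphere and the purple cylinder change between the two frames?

+1.6

The distance was about 2.2 in the first image and 3.8 in the second, so they moved 1.6 units further apart.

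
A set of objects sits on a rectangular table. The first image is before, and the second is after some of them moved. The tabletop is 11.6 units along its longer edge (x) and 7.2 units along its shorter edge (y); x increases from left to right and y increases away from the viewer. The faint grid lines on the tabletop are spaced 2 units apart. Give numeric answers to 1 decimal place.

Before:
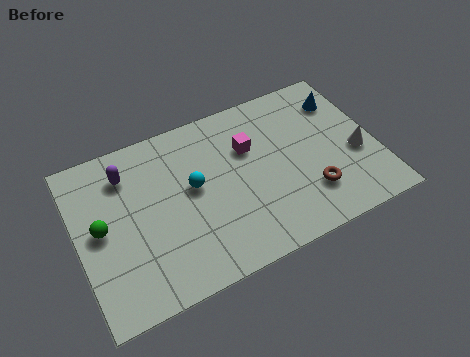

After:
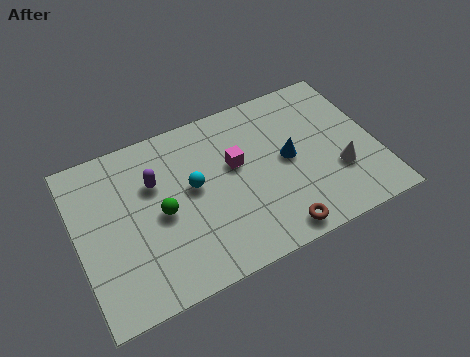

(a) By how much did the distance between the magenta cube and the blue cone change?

-1.8

Before: roughly 3.9 units apart; after: 2.1. That's 1.8 units closer together.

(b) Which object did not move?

the cyan sphere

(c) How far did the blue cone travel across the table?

3.0

The blue cone moved from about (10.6, 5.5) to (8.2, 3.7), a distance of √(2.4² + 1.8²) ≈ 3.0.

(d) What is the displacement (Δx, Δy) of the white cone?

(-0.8, -0.5)

The white cone was at about (10.8, 2.9) and moved to about (10.0, 2.4).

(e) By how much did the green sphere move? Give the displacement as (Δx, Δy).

(2.3, -0.3)

The green sphere was at about (0.9, 3.7) and moved to about (3.2, 3.4).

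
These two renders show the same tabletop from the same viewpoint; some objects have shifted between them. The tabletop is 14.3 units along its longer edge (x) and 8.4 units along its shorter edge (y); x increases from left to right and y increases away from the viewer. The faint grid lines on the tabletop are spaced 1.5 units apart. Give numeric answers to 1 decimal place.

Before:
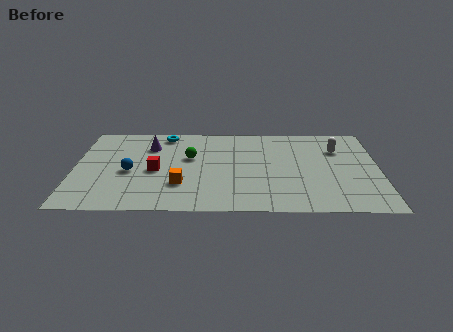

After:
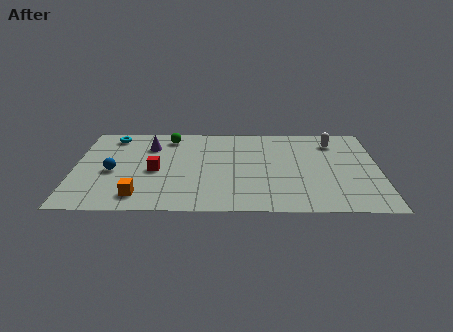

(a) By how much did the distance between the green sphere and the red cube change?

+1.3

They were about 2.1 units apart before and 3.4 after — 1.3 units further apart.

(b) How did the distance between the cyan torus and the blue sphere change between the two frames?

-0.5

Before: roughly 4.0 units apart; after: 3.5. That's 0.5 units closer together.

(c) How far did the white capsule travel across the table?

0.7

From (12.4, 6.0) to (12.2, 6.7), the white capsule covered √(0.2² + 0.7²) ≈ 0.7 units.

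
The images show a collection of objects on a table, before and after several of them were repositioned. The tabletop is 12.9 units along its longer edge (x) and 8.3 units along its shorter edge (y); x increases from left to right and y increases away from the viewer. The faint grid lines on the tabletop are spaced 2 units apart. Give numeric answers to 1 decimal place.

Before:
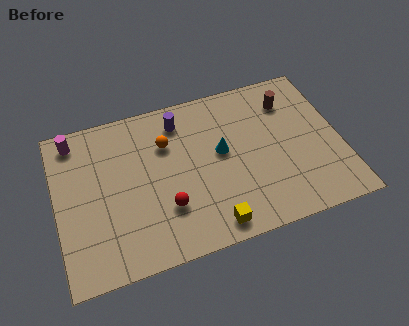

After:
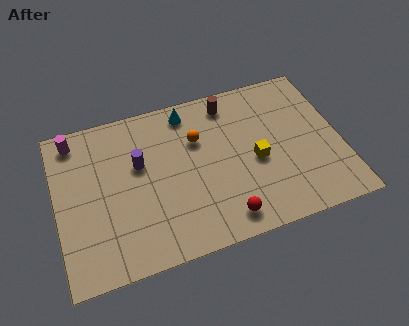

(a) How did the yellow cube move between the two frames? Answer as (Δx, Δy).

(2.3, 2.7)

The yellow cube was at about (6.7, 1.0) and moved to about (9.0, 3.7).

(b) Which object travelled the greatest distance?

the yellow cube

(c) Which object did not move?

the magenta cylinder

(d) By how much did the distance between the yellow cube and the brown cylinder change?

-3.3

The distance was about 6.8 in the first image and 3.5 in the second, so they moved 3.3 units closer together.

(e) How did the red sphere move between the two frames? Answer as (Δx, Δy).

(2.5, -1.3)

From the two frames, the red sphere sits at roughly (4.8, 2.5) before and (7.3, 1.2) after.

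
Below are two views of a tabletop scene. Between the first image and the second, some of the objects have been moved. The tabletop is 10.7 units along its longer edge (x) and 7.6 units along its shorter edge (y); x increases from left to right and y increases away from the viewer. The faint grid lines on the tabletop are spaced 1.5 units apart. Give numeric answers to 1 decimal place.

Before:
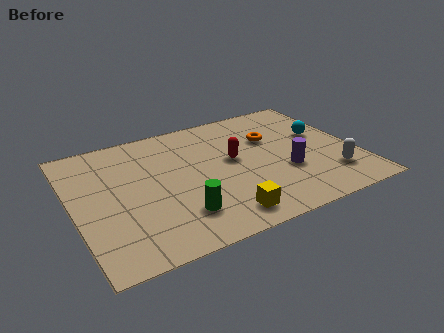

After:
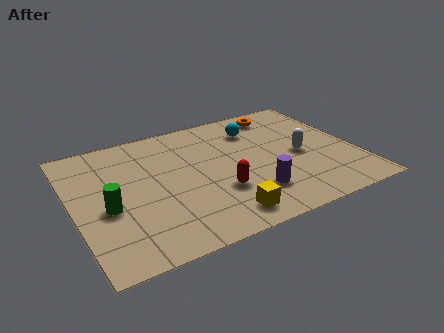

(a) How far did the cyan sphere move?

2.7

The cyan sphere moved from about (9.6, 4.5) to (7.2, 5.8), a distance of √(2.4² + 1.3²) ≈ 2.7.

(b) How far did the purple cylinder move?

1.6

The purple cylinder was near (7.9, 2.7) before and (6.5, 1.9) after, so it travelled √(1.4² + 0.8²) ≈ 1.6 units.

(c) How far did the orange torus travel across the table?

1.6

From (7.7, 5.0) to (8.3, 6.5), the orange torus covered √(0.6² + 1.5²) ≈ 1.6 units.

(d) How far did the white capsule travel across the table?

1.9

The white capsule was near (9.5, 1.8) before and (8.6, 3.5) after, so it travelled √(0.9² + 1.7²) ≈ 1.9 units.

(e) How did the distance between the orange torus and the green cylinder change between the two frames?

+2.7

They were about 5.1 units apart before and 7.8 after — 2.7 units further apart.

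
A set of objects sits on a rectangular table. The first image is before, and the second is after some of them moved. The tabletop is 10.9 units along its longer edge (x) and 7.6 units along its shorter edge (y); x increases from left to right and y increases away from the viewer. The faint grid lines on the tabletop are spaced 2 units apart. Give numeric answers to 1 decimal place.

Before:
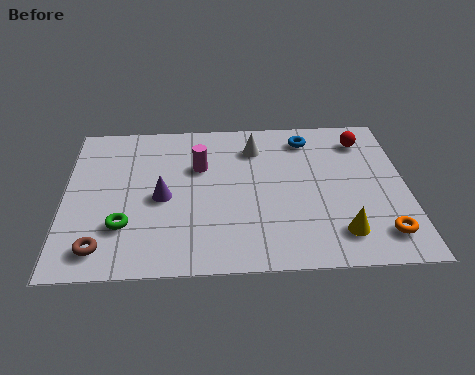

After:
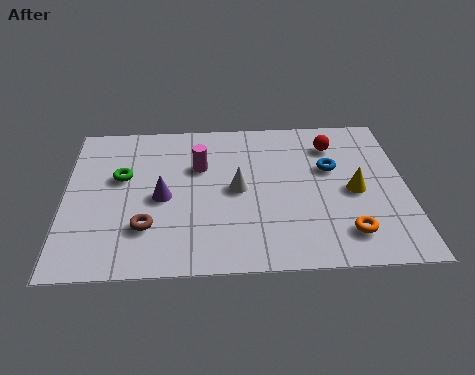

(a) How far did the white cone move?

2.2

The white cone moved from about (6.1, 5.9) to (5.5, 3.8), a distance of √(0.6² + 2.1²) ≈ 2.2.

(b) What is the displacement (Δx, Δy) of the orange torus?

(-1.1, 0.1)

The orange torus was at about (10.0, 1.4) and moved to about (8.9, 1.5).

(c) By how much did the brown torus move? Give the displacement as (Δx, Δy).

(1.4, 0.9)

The brown torus started near (1.2, 1.2) and ended near (2.6, 2.1).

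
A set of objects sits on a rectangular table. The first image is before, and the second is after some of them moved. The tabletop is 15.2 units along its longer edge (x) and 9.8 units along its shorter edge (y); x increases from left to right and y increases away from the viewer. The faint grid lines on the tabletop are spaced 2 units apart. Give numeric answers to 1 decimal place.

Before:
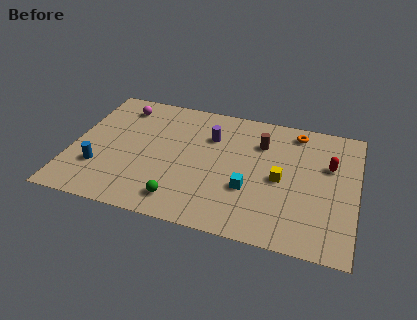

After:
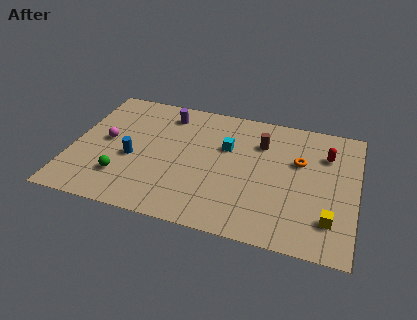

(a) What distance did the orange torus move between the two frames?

2.3

From (11.8, 8.5) to (12.1, 6.2), the orange torus covered √(0.3² + 2.3²) ≈ 2.3 units.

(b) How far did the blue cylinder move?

2.1

The blue cylinder moved from about (1.6, 2.9) to (3.3, 4.1), a distance of √(1.7² + 1.2²) ≈ 2.1.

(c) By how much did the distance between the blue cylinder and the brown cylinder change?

-2.1

The distance was about 9.4 in the first image and 7.3 in the second, so they moved 2.1 units closer together.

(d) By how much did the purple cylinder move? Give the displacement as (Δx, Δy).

(-2.5, 1.2)

From the two frames, the purple cylinder sits at roughly (7.3, 6.9) before and (4.8, 8.1) after.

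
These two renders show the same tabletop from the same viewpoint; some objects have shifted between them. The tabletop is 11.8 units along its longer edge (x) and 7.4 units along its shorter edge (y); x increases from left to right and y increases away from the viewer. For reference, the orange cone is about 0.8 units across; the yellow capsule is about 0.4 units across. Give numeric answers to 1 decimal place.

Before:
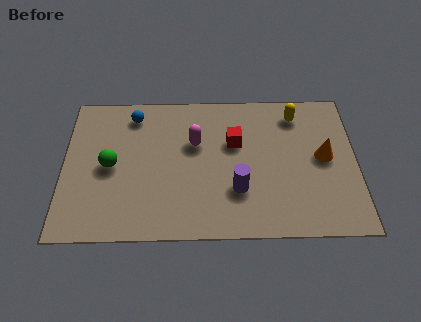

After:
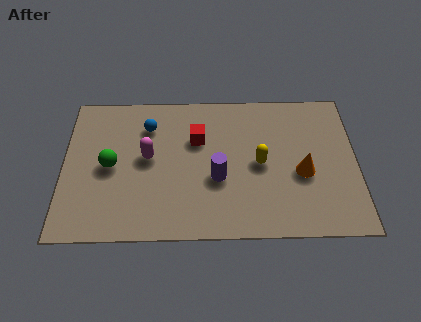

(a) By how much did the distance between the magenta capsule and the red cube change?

+0.6

Before: roughly 1.6 units apart; after: 2.2. That's 0.6 units further apart.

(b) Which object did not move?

the green sphere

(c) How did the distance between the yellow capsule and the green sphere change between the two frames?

-1.9

They were about 7.9 units apart before and 6.0 after — 1.9 units closer together.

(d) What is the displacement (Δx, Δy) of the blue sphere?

(0.6, -0.6)

The blue sphere started near (2.8, 6.2) and ended near (3.4, 5.6).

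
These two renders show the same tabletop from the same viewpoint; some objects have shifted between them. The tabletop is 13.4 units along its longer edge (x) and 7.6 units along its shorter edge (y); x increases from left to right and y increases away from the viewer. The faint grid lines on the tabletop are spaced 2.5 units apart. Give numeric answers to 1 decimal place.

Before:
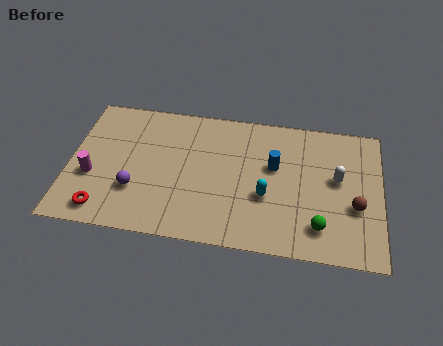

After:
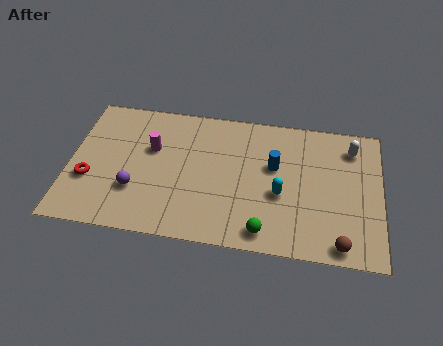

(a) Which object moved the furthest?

the magenta cylinder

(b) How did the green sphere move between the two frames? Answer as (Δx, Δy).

(-2.3, -0.6)

The green sphere started near (10.8, 1.6) and ended near (8.5, 1.0).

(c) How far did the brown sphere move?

2.2

The brown sphere moved from about (12.3, 2.9) to (11.7, 0.8), a distance of √(0.6² + 2.1²) ≈ 2.2.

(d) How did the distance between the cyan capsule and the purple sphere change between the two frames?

+0.6

They were about 5.6 units apart before and 6.2 after — 0.6 units further apart.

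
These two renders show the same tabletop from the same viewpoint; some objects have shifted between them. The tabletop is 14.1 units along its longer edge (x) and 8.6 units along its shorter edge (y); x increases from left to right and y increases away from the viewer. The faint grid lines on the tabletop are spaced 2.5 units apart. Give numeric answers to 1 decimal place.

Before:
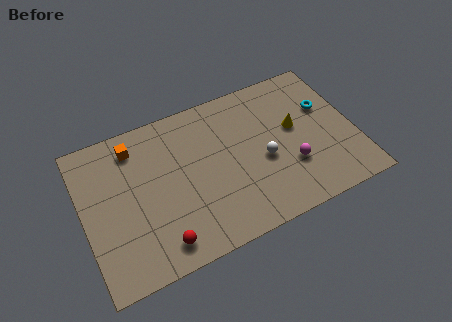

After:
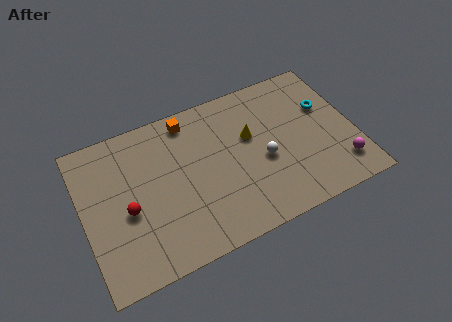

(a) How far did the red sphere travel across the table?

2.8

The red sphere moved from about (3.6, 1.3) to (2.2, 3.7), a distance of √(1.4² + 2.4²) ≈ 2.8.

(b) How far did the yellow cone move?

2.3

From (11.1, 4.9) to (8.8, 5.3), the yellow cone covered √(2.3² + 0.4²) ≈ 2.3 units.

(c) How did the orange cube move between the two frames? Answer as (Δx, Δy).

(2.9, 0.4)

The orange cube started near (2.9, 7.1) and ended near (5.8, 7.5).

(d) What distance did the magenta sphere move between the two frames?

2.7

The magenta sphere was near (10.6, 2.8) before and (13.1, 1.8) after, so it travelled √(2.5² + 1.0²) ≈ 2.7 units.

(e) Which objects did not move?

the cyan torus and the white sphere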